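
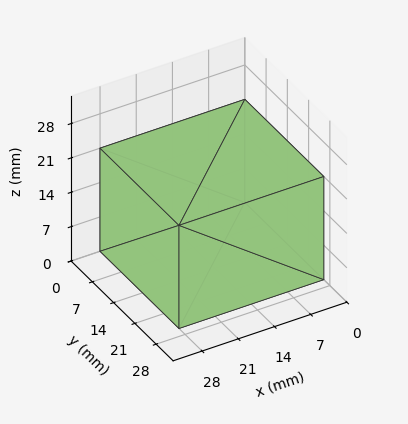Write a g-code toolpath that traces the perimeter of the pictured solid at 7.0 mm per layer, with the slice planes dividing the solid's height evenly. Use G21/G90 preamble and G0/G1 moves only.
Reading the render: the shape is a rectangular box, roughly 28 × 26 mm footprint and 21 mm tall (dimensions read to the nearest mm from the axis ticks). For the g-code, the solid's height is divided into equal slices at the stated Δz and each level perimeter traced with G1 moves after a G0 lift.

; perimeter-only toolpath
G21 ; units = mm
G90 ; absolute positioning
G28 ; home
; layer 1
G0 Z7.0
G0 X0.0 Y0.0
G1 X28.0 Y0.0
G1 X28.0 Y26.0
G1 X0.0 Y26.0
G1 X0.0 Y0.0
; layer 2
G0 Z14.0
G0 X0.0 Y0.0
G1 X28.0 Y0.0
G1 X28.0 Y26.0
G1 X0.0 Y26.0
G1 X0.0 Y0.0
; layer 3
G0 Z21.0
G0 X0.0 Y0.0
G1 X28.0 Y0.0
G1 X28.0 Y26.0
G1 X0.0 Y26.0
G1 X0.0 Y0.0
M2 ; end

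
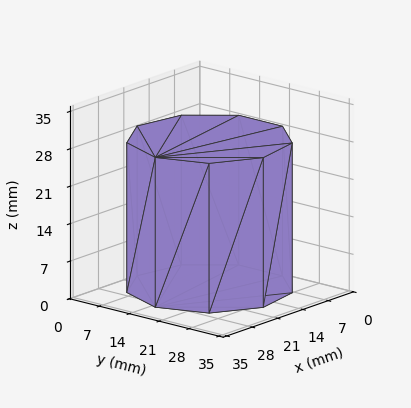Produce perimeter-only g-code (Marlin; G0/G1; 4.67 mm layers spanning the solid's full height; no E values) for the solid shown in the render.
Reading the render: the shape is a regular 9-sided prism (a cylinder approximated with 9 flat sides), circumscribed radius ≈ 15 mm, height ≈ 28 mm (dimensions read to the nearest mm from the axis ticks). For the g-code, the solid's height is divided into equal slices at the stated Δz and each level perimeter traced with G1 moves after a G0 lift.

; perimeter-only toolpath
G21 ; units = mm
G90 ; absolute positioning
G28 ; home
; layer 1
G0 Z4.67
G0 X30.00 Y15.00
G1 X26.49 Y24.64
G1 X17.60 Y29.77
G1 X7.50 Y27.99
G1 X0.90 Y20.13
G1 X0.90 Y9.87
G1 X7.50 Y2.01
G1 X17.60 Y0.23
G1 X26.49 Y5.36
G1 X30.00 Y15.00
; layer 2
G0 Z9.33
G0 X30.00 Y15.00
G1 X26.49 Y24.64
G1 X17.60 Y29.77
G1 X7.50 Y27.99
G1 X0.90 Y20.13
G1 X0.90 Y9.87
G1 X7.50 Y2.01
G1 X17.60 Y0.23
G1 X26.49 Y5.36
G1 X30.00 Y15.00
; layer 3
G0 Z14.00
G0 X30.00 Y15.00
G1 X26.49 Y24.64
G1 X17.60 Y29.77
G1 X7.50 Y27.99
G1 X0.90 Y20.13
G1 X0.90 Y9.87
G1 X7.50 Y2.01
G1 X17.60 Y0.23
G1 X26.49 Y5.36
G1 X30.00 Y15.00
; layer 4
G0 Z18.67
G0 X30.00 Y15.00
G1 X26.49 Y24.64
G1 X17.60 Y29.77
G1 X7.50 Y27.99
G1 X0.90 Y20.13
G1 X0.90 Y9.87
G1 X7.50 Y2.01
G1 X17.60 Y0.23
G1 X26.49 Y5.36
G1 X30.00 Y15.00
; layer 5
G0 Z23.33
G0 X30.00 Y15.00
G1 X26.49 Y24.64
G1 X17.60 Y29.77
G1 X7.50 Y27.99
G1 X0.90 Y20.13
G1 X0.90 Y9.87
G1 X7.50 Y2.01
G1 X17.60 Y0.23
G1 X26.49 Y5.36
G1 X30.00 Y15.00
; layer 6
G0 Z28.00
G0 X30.00 Y15.00
G1 X26.49 Y24.64
G1 X17.60 Y29.77
G1 X7.50 Y27.99
G1 X0.90 Y20.13
G1 X0.90 Y9.87
G1 X7.50 Y2.01
G1 X17.60 Y0.23
G1 X26.49 Y5.36
G1 X30.00 Y15.00
M2 ; end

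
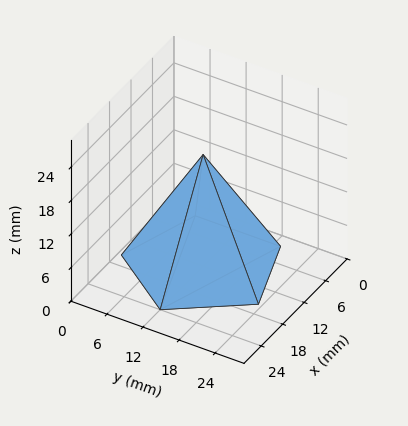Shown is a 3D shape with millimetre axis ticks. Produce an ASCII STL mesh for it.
Reading the render: the shape is a regular 5-sided pyramid, base circumscribed radius ≈ 12 mm, apex at z ≈ 20 mm (dimensions read to the nearest mm from the axis ticks). For the STL, each face is triangulated and given an outward normal.

solid part
  facet normal 0.0000 0.0000 -1.0000
    outer loop
      vertex 2.3 19.1 0.0
      vertex 15.7 23.4 0.0
      vertex 24.0 12.0 0.0
    endloop
  endfacet
  facet normal 0.0000 0.0000 -1.0000
    outer loop
      vertex 2.3 4.9 0.0
      vertex 2.3 19.1 0.0
      vertex 24.0 12.0 0.0
    endloop
  endfacet
  facet normal 0.0000 0.0000 -1.0000
    outer loop
      vertex 15.7 0.6 0.0
      vertex 2.3 4.9 0.0
      vertex 24.0 12.0 0.0
    endloop
  endfacet
  facet normal 0.7274 0.5296 0.4364
    outer loop
      vertex 24.0 12.0 0.0
      vertex 15.7 23.4 0.0
      vertex 12.0 12.0 20.0
    endloop
  endfacet
  facet normal -0.2748 0.8563 0.4373
    outer loop
      vertex 15.7 23.4 0.0
      vertex 2.3 19.1 0.0
      vertex 12.0 12.0 20.0
    endloop
  endfacet
  facet normal -0.8998 0.0000 0.4364
    outer loop
      vertex 2.3 19.1 0.0
      vertex 2.3 4.9 0.0
      vertex 12.0 12.0 20.0
    endloop
  endfacet
  facet normal -0.2748 -0.8563 0.4373
    outer loop
      vertex 2.3 4.9 0.0
      vertex 15.7 0.6 0.0
      vertex 12.0 12.0 20.0
    endloop
  endfacet
  facet normal 0.7274 -0.5296 0.4364
    outer loop
      vertex 15.7 0.6 0.0
      vertex 24.0 12.0 0.0
      vertex 12.0 12.0 20.0
    endloop
  endfacet
endsolid part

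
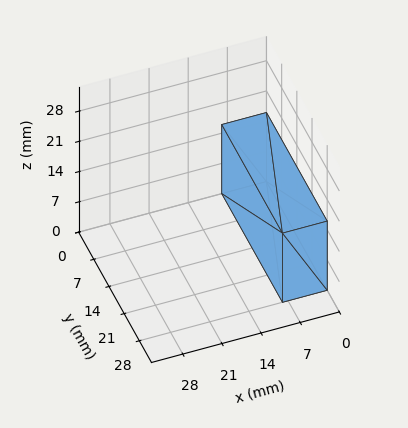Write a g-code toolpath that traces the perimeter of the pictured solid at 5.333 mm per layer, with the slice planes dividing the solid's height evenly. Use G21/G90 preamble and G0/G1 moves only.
Reading the render: the shape is a rectangular box, roughly 8 × 28 mm footprint and 16 mm tall (dimensions read to the nearest mm from the axis ticks). For the g-code, the solid's height is divided into equal slices at the stated Δz and each level perimeter traced with G1 moves after a G0 lift.

; perimeter-only toolpath
G21 ; units = mm
G90 ; absolute positioning
G28 ; home
; layer 1
G0 Z5.333
G0 X0.000 Y0.000
G1 X8.000 Y0.000
G1 X8.000 Y28.000
G1 X0.000 Y28.000
G1 X0.000 Y0.000
; layer 2
G0 Z10.667
G0 X0.000 Y0.000
G1 X8.000 Y0.000
G1 X8.000 Y28.000
G1 X0.000 Y28.000
G1 X0.000 Y0.000
; layer 3
G0 Z16.000
G0 X0.000 Y0.000
G1 X8.000 Y0.000
G1 X8.000 Y28.000
G1 X0.000 Y28.000
G1 X0.000 Y0.000
M2 ; end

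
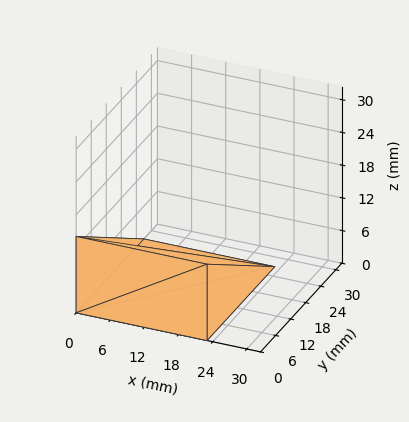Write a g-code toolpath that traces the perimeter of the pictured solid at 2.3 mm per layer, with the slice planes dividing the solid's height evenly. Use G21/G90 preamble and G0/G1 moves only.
Reading the render: the shape is a wedge (ramp): 23 × 27 mm base, rising to 14 mm along the y=0 edge and sloping linearly to z=0 at y=27 (dimensions read to the nearest mm from the axis ticks). For the g-code, the solid's height is divided into equal slices at the stated Δz and each level perimeter traced with G1 moves after a G0 lift.

; perimeter-only toolpath
G21 ; units = mm
G90 ; absolute positioning
G28 ; home
; layer 1
G0 Z2.3
G0 X0.0 Y0.0
G1 X23.0 Y0.0
G1 X23.0 Y22.5
G1 X0.0 Y22.5
G1 X0.0 Y0.0
; layer 2
G0 Z4.7
G0 X0.0 Y0.0
G1 X23.0 Y0.0
G1 X23.0 Y18.0
G1 X0.0 Y18.0
G1 X0.0 Y0.0
; layer 3
G0 Z7.0
G0 X0.0 Y0.0
G1 X23.0 Y0.0
G1 X23.0 Y13.5
G1 X0.0 Y13.5
G1 X0.0 Y0.0
; layer 4
G0 Z9.3
G0 X0.0 Y0.0
G1 X23.0 Y0.0
G1 X23.0 Y9.0
G1 X0.0 Y9.0
G1 X0.0 Y0.0
; layer 5
G0 Z11.7
G0 X0.0 Y0.0
G1 X23.0 Y0.0
G1 X23.0 Y4.5
G1 X0.0 Y4.5
G1 X0.0 Y0.0
M2 ; end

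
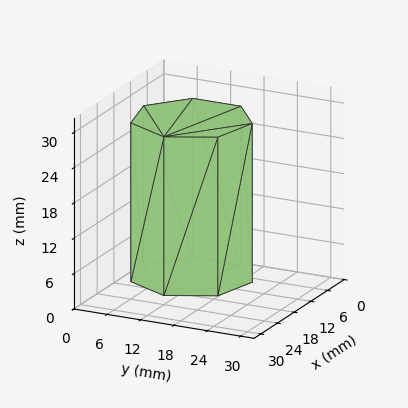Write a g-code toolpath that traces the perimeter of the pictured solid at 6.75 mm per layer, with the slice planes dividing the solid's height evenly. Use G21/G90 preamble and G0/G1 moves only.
Reading the render: the shape is a regular 7-sided prism (a cylinder approximated with 7 flat sides), circumscribed radius ≈ 10 mm, height ≈ 27 mm (dimensions read to the nearest mm from the axis ticks). For the g-code, the solid's height is divided into equal slices at the stated Δz and each level perimeter traced with G1 moves after a G0 lift.

; perimeter-only toolpath
G21 ; units = mm
G90 ; absolute positioning
G28 ; home
; layer 1
G0 Z6.75
G0 X20.00 Y10.00
G1 X16.23 Y17.82
G1 X7.77 Y19.75
G1 X0.99 Y14.34
G1 X0.99 Y5.66
G1 X7.77 Y0.25
G1 X16.23 Y2.18
G1 X20.00 Y10.00
; layer 2
G0 Z13.50
G0 X20.00 Y10.00
G1 X16.23 Y17.82
G1 X7.77 Y19.75
G1 X0.99 Y14.34
G1 X0.99 Y5.66
G1 X7.77 Y0.25
G1 X16.23 Y2.18
G1 X20.00 Y10.00
; layer 3
G0 Z20.25
G0 X20.00 Y10.00
G1 X16.23 Y17.82
G1 X7.77 Y19.75
G1 X0.99 Y14.34
G1 X0.99 Y5.66
G1 X7.77 Y0.25
G1 X16.23 Y2.18
G1 X20.00 Y10.00
; layer 4
G0 Z27.00
G0 X20.00 Y10.00
G1 X16.23 Y17.82
G1 X7.77 Y19.75
G1 X0.99 Y14.34
G1 X0.99 Y5.66
G1 X7.77 Y0.25
G1 X16.23 Y2.18
G1 X20.00 Y10.00
M2 ; end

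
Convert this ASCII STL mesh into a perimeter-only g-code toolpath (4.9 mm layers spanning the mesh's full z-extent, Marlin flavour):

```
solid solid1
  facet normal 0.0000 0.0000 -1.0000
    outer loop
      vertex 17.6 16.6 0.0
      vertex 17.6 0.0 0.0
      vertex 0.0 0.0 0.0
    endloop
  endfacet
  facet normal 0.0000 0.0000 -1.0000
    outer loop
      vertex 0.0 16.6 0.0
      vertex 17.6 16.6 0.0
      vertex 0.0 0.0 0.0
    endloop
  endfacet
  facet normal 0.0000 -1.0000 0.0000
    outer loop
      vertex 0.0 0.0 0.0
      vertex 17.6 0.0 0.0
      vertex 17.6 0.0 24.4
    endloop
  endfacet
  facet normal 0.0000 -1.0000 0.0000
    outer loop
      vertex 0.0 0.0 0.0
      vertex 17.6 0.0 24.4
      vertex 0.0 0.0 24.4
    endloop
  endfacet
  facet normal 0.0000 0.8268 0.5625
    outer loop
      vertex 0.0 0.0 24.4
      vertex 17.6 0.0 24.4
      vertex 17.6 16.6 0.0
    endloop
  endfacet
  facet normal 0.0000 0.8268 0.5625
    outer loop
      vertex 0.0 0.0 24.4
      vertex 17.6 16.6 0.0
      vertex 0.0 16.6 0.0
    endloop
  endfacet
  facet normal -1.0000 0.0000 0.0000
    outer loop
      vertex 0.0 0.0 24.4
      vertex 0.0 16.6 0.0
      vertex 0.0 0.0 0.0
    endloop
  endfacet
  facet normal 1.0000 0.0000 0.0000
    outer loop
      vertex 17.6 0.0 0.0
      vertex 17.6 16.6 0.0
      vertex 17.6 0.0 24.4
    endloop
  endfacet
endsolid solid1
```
; perimeter-only toolpath
G21 ; units = mm
G90 ; absolute positioning
G28 ; home
; layer 1
G0 Z4.9
G0 X0.0 Y0.0
G1 X17.6 Y0.0
G1 X17.6 Y13.3
G1 X0.0 Y13.3
G1 X0.0 Y0.0
; layer 2
G0 Z9.8
G0 X0.0 Y0.0
G1 X17.6 Y0.0
G1 X17.6 Y10.0
G1 X0.0 Y10.0
G1 X0.0 Y0.0
; layer 3
G0 Z14.6
G0 X0.0 Y0.0
G1 X17.6 Y0.0
G1 X17.6 Y6.6
G1 X0.0 Y6.6
G1 X0.0 Y0.0
; layer 4
G0 Z19.5
G0 X0.0 Y0.0
G1 X17.6 Y0.0
G1 X17.6 Y3.3
G1 X0.0 Y3.3
G1 X0.0 Y0.0
M2 ; end

The solid is a wedge (ramp): 17.6 × 16.6 mm base, rising to 24.4 mm along the y=0 edge and sloping linearly to z=0 at y=16.6. Slicing at Δz = 4.9 mm — 5 equal slices spanning the solid's height, so layer i sits at z = i·h/5 — gives 4 non-empty perimeters. Each is a 4-segment closed polygon; G0 lifts to the layer z and rapids to the start vertex, then G1 traces the edges. The cross-section shrinks linearly with z (the slice at the apex is degenerate and omitted).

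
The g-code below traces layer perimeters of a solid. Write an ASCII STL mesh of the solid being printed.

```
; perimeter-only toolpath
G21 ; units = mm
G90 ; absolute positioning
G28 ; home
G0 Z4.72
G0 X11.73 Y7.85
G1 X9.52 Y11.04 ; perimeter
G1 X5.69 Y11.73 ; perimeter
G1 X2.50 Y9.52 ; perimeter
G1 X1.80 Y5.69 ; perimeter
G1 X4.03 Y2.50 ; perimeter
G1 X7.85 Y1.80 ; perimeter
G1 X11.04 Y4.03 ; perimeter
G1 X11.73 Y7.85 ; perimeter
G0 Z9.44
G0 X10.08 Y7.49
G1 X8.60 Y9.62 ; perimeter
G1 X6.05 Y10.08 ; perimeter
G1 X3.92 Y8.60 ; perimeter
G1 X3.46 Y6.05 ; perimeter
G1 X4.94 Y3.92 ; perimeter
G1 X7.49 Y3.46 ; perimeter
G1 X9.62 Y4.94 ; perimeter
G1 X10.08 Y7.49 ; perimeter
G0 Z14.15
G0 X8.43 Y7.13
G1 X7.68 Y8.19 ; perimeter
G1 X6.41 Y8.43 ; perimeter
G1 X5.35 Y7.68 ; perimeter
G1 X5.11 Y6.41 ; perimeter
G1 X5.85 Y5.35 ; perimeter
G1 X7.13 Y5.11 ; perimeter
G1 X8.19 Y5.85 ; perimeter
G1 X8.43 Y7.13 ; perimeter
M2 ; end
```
solid part
  facet normal 0.0000 0.0000 -1.0000
    outer loop
      vertex 5.33 13.39 0.00
      vertex 10.43 12.46 0.00
      vertex 13.39 8.21 0.00
    endloop
  endfacet
  facet normal 0.0000 0.0000 -1.0000
    outer loop
      vertex 1.08 10.43 0.00
      vertex 5.33 13.39 0.00
      vertex 13.39 8.21 0.00
    endloop
  endfacet
  facet normal 0.0000 0.0000 -1.0000
    outer loop
      vertex 0.15 5.33 0.00
      vertex 1.08 10.43 0.00
      vertex 13.39 8.21 0.00
    endloop
  endfacet
  facet normal 0.0000 0.0000 -1.0000
    outer loop
      vertex 3.11 1.08 0.00
      vertex 0.15 5.33 0.00
      vertex 13.39 8.21 0.00
    endloop
  endfacet
  facet normal 0.0000 0.0000 -1.0000
    outer loop
      vertex 8.21 0.15 0.00
      vertex 3.11 1.08 0.00
      vertex 13.39 8.21 0.00
    endloop
  endfacet
  facet normal 0.0000 0.0000 -1.0000
    outer loop
      vertex 12.46 3.11 0.00
      vertex 8.21 0.15 0.00
      vertex 13.39 8.21 0.00
    endloop
  endfacet
  facet normal 0.7789 0.5425 0.3147
    outer loop
      vertex 13.39 8.21 0.00
      vertex 10.43 12.46 0.00
      vertex 6.77 6.77 18.87
    endloop
  endfacet
  facet normal 0.1703 0.9338 0.3146
    outer loop
      vertex 10.43 12.46 0.00
      vertex 5.33 13.39 0.00
      vertex 6.77 6.77 18.87
    endloop
  endfacet
  facet normal -0.5425 0.7789 0.3147
    outer loop
      vertex 5.33 13.39 0.00
      vertex 1.08 10.43 0.00
      vertex 6.77 6.77 18.87
    endloop
  endfacet
  facet normal -0.9338 0.1703 0.3146
    outer loop
      vertex 1.08 10.43 0.00
      vertex 0.15 5.33 0.00
      vertex 6.77 6.77 18.87
    endloop
  endfacet
  facet normal -0.7789 -0.5425 0.3147
    outer loop
      vertex 0.15 5.33 0.00
      vertex 3.11 1.08 0.00
      vertex 6.77 6.77 18.87
    endloop
  endfacet
  facet normal -0.1703 -0.9338 0.3146
    outer loop
      vertex 3.11 1.08 0.00
      vertex 8.21 0.15 0.00
      vertex 6.77 6.77 18.87
    endloop
  endfacet
  facet normal 0.5425 -0.7789 0.3147
    outer loop
      vertex 8.21 0.15 0.00
      vertex 12.46 3.11 0.00
      vertex 6.77 6.77 18.87
    endloop
  endfacet
  facet normal 0.9338 -0.1703 0.3146
    outer loop
      vertex 12.46 3.11 0.00
      vertex 13.39 8.21 0.00
      vertex 6.77 6.77 18.87
    endloop
  endfacet
endsolid part

The G0 Z moves step by Δz≈4.72 mm. The G1 loops shrink linearly with z, so the solid tapers from its base footprint up to z≈18.9. Closing with a flat bottom cap and the tapered top and triangulating gives 14 facets — a regular 8-sided pyramid, base circumscribed radius ≈ 6.77 mm, apex at z ≈ 18.9 mm.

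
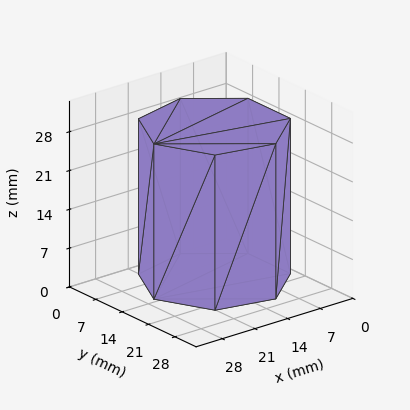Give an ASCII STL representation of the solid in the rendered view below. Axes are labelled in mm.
Reading the render: the shape is a regular 7-sided prism (a cylinder approximated with 7 flat sides), circumscribed radius ≈ 13 mm, height ≈ 28 mm (dimensions read to the nearest mm from the axis ticks). For the STL, each face is triangulated and given an outward normal.

solid part
  facet normal 0.0000 0.0000 -1.0000
    outer loop
      vertex 10.11 25.67 0.00
      vertex 21.11 23.16 0.00
      vertex 26.00 13.00 0.00
    endloop
  endfacet
  facet normal 0.0000 0.0000 -1.0000
    outer loop
      vertex 1.29 18.64 0.00
      vertex 10.11 25.67 0.00
      vertex 26.00 13.00 0.00
    endloop
  endfacet
  facet normal 0.0000 0.0000 -1.0000
    outer loop
      vertex 1.29 7.36 0.00
      vertex 1.29 18.64 0.00
      vertex 26.00 13.00 0.00
    endloop
  endfacet
  facet normal 0.0000 0.0000 -1.0000
    outer loop
      vertex 10.11 0.33 0.00
      vertex 1.29 7.36 0.00
      vertex 26.00 13.00 0.00
    endloop
  endfacet
  facet normal 0.0000 0.0000 -1.0000
    outer loop
      vertex 21.11 2.84 0.00
      vertex 10.11 0.33 0.00
      vertex 26.00 13.00 0.00
    endloop
  endfacet
  facet normal 0.0000 0.0000 1.0000
    outer loop
      vertex 26.00 13.00 28.00
      vertex 21.11 23.16 28.00
      vertex 10.11 25.67 28.00
    endloop
  endfacet
  facet normal 0.0000 0.0000 1.0000
    outer loop
      vertex 26.00 13.00 28.00
      vertex 10.11 25.67 28.00
      vertex 1.29 18.64 28.00
    endloop
  endfacet
  facet normal 0.0000 0.0000 1.0000
    outer loop
      vertex 26.00 13.00 28.00
      vertex 1.29 18.64 28.00
      vertex 1.29 7.36 28.00
    endloop
  endfacet
  facet normal 0.0000 0.0000 1.0000
    outer loop
      vertex 26.00 13.00 28.00
      vertex 1.29 7.36 28.00
      vertex 10.11 0.33 28.00
    endloop
  endfacet
  facet normal 0.0000 0.0000 1.0000
    outer loop
      vertex 26.00 13.00 28.00
      vertex 10.11 0.33 28.00
      vertex 21.11 2.84 28.00
    endloop
  endfacet
  facet normal 0.9011 0.4337 0.0000
    outer loop
      vertex 26.00 13.00 0.00
      vertex 21.11 23.16 0.00
      vertex 21.11 23.16 28.00
    endloop
  endfacet
  facet normal 0.9011 0.4337 0.0000
    outer loop
      vertex 26.00 13.00 0.00
      vertex 21.11 23.16 28.00
      vertex 26.00 13.00 28.00
    endloop
  endfacet
  facet normal 0.2225 0.9749 0.0000
    outer loop
      vertex 21.11 23.16 0.00
      vertex 10.11 25.67 0.00
      vertex 10.11 25.67 28.00
    endloop
  endfacet
  facet normal 0.2225 0.9749 0.0000
    outer loop
      vertex 21.11 23.16 0.00
      vertex 10.11 25.67 28.00
      vertex 21.11 23.16 28.00
    endloop
  endfacet
  facet normal -0.6233 0.7820 0.0000
    outer loop
      vertex 10.11 25.67 0.00
      vertex 1.29 18.64 0.00
      vertex 1.29 18.64 28.00
    endloop
  endfacet
  facet normal -0.6233 0.7820 0.0000
    outer loop
      vertex 10.11 25.67 0.00
      vertex 1.29 18.64 28.00
      vertex 10.11 25.67 28.00
    endloop
  endfacet
  facet normal -1.0000 0.0000 0.0000
    outer loop
      vertex 1.29 18.64 0.00
      vertex 1.29 7.36 0.00
      vertex 1.29 7.36 28.00
    endloop
  endfacet
  facet normal -1.0000 0.0000 0.0000
    outer loop
      vertex 1.29 18.64 0.00
      vertex 1.29 7.36 28.00
      vertex 1.29 18.64 28.00
    endloop
  endfacet
  facet normal -0.6233 -0.7820 0.0000
    outer loop
      vertex 1.29 7.36 0.00
      vertex 10.11 0.33 0.00
      vertex 10.11 0.33 28.00
    endloop
  endfacet
  facet normal -0.6233 -0.7820 0.0000
    outer loop
      vertex 1.29 7.36 0.00
      vertex 10.11 0.33 28.00
      vertex 1.29 7.36 28.00
    endloop
  endfacet
  facet normal 0.2225 -0.9749 0.0000
    outer loop
      vertex 10.11 0.33 0.00
      vertex 21.11 2.84 0.00
      vertex 21.11 2.84 28.00
    endloop
  endfacet
  facet normal 0.2225 -0.9749 0.0000
    outer loop
      vertex 10.11 0.33 0.00
      vertex 21.11 2.84 28.00
      vertex 10.11 0.33 28.00
    endloop
  endfacet
  facet normal 0.9011 -0.4337 0.0000
    outer loop
      vertex 21.11 2.84 0.00
      vertex 26.00 13.00 0.00
      vertex 26.00 13.00 28.00
    endloop
  endfacet
  facet normal 0.9011 -0.4337 0.0000
    outer loop
      vertex 21.11 2.84 0.00
      vertex 26.00 13.00 28.00
      vertex 21.11 2.84 28.00
    endloop
  endfacet
endsolid part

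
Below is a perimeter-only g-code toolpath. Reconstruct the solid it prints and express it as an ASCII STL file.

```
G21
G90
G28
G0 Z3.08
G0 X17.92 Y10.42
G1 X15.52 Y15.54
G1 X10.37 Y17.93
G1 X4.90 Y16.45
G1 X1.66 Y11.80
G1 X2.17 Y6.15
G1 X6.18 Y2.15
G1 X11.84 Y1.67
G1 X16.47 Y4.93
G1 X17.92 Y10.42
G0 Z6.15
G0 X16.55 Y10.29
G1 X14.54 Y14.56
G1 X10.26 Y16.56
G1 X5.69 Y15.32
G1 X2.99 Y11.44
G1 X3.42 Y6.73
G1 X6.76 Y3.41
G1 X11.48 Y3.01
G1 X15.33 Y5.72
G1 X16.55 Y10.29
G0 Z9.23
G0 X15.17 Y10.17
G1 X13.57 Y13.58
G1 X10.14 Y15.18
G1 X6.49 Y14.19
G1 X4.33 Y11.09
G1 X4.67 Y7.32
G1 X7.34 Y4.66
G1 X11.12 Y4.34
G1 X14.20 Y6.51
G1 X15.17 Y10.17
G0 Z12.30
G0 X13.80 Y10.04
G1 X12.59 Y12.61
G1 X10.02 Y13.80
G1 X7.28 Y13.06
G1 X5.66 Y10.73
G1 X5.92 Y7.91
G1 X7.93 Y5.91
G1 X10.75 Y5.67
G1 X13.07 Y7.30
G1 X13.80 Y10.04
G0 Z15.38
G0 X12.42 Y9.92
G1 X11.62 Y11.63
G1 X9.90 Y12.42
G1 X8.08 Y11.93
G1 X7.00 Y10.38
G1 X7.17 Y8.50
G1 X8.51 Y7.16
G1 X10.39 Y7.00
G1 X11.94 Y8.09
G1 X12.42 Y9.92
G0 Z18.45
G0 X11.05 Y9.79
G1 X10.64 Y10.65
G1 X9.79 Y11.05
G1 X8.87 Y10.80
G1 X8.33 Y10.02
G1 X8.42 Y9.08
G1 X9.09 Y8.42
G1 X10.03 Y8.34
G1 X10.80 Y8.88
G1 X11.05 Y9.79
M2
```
solid part
  facet normal 0.0000 0.0000 -1.0000
    outer loop
      vertex 10.49 19.31 0.00
      vertex 16.49 16.52 0.00
      vertex 19.30 10.54 0.00
    endloop
  endfacet
  facet normal 0.0000 0.0000 -1.0000
    outer loop
      vertex 4.10 17.58 0.00
      vertex 10.49 19.31 0.00
      vertex 19.30 10.54 0.00
    endloop
  endfacet
  facet normal 0.0000 0.0000 -1.0000
    outer loop
      vertex 0.32 12.15 0.00
      vertex 4.10 17.58 0.00
      vertex 19.30 10.54 0.00
    endloop
  endfacet
  facet normal 0.0000 0.0000 -1.0000
    outer loop
      vertex 0.92 5.56 0.00
      vertex 0.32 12.15 0.00
      vertex 19.30 10.54 0.00
    endloop
  endfacet
  facet normal 0.0000 0.0000 -1.0000
    outer loop
      vertex 5.60 0.90 0.00
      vertex 0.92 5.56 0.00
      vertex 19.30 10.54 0.00
    endloop
  endfacet
  facet normal 0.0000 0.0000 -1.0000
    outer loop
      vertex 12.20 0.34 0.00
      vertex 5.60 0.90 0.00
      vertex 19.30 10.54 0.00
    endloop
  endfacet
  facet normal 0.0000 0.0000 -1.0000
    outer loop
      vertex 17.60 4.14 0.00
      vertex 12.20 0.34 0.00
      vertex 19.30 10.54 0.00
    endloop
  endfacet
  facet normal 0.8339 0.3918 0.3888
    outer loop
      vertex 19.30 10.54 0.00
      vertex 16.49 16.52 0.00
      vertex 9.67 9.67 21.53
    endloop
  endfacet
  facet normal 0.3885 0.8354 0.3888
    outer loop
      vertex 16.49 16.52 0.00
      vertex 10.49 19.31 0.00
      vertex 9.67 9.67 21.53
    endloop
  endfacet
  facet normal -0.2407 0.8892 0.3890
    outer loop
      vertex 10.49 19.31 0.00
      vertex 4.10 17.58 0.00
      vertex 9.67 9.67 21.53
    endloop
  endfacet
  facet normal -0.7561 0.5263 0.3890
    outer loop
      vertex 4.10 17.58 0.00
      vertex 0.32 12.15 0.00
      vertex 9.67 9.67 21.53
    endloop
  endfacet
  facet normal -0.9175 -0.0835 0.3888
    outer loop
      vertex 0.32 12.15 0.00
      vertex 0.92 5.56 0.00
      vertex 9.67 9.67 21.53
    endloop
  endfacet
  facet normal -0.6501 -0.6529 0.3888
    outer loop
      vertex 0.92 5.56 0.00
      vertex 5.60 0.90 0.00
      vertex 9.67 9.67 21.53
    endloop
  endfacet
  facet normal -0.0779 -0.9181 0.3887
    outer loop
      vertex 5.60 0.90 0.00
      vertex 12.20 0.34 0.00
      vertex 9.67 9.67 21.53
    endloop
  endfacet
  facet normal 0.5302 -0.7535 0.3888
    outer loop
      vertex 12.20 0.34 0.00
      vertex 17.60 4.14 0.00
      vertex 9.67 9.67 21.53
    endloop
  endfacet
  facet normal 0.8905 -0.2365 0.3887
    outer loop
      vertex 17.60 4.14 0.00
      vertex 19.30 10.54 0.00
      vertex 9.67 9.67 21.53
    endloop
  endfacet
endsolid part

The G0 Z moves step by Δz≈3.08 mm. The G1 loops shrink linearly with z, so the solid tapers from its base footprint up to z≈21.5. Closing with a flat bottom cap and the tapered top and triangulating gives 16 facets — a regular 9-sided pyramid, base circumscribed radius ≈ 9.67 mm, apex at z ≈ 21.5 mm.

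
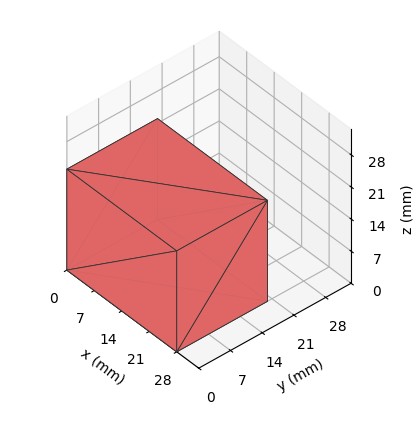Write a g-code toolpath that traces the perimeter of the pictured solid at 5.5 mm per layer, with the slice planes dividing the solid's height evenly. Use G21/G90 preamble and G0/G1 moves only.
Reading the render: the shape is a rectangular box, roughly 28 × 20 mm footprint and 22 mm tall (dimensions read to the nearest mm from the axis ticks). For the g-code, the solid's height is divided into equal slices at the stated Δz and each level perimeter traced with G1 moves after a G0 lift.

; perimeter-only toolpath
G21 ; units = mm
G90 ; absolute positioning
G28 ; home
; layer 1
G0 Z5.5
G0 X0.0 Y0.0
G1 X28.0 Y0.0
G1 X28.0 Y20.0
G1 X0.0 Y20.0
G1 X0.0 Y0.0
; layer 2
G0 Z11.0
G0 X0.0 Y0.0
G1 X28.0 Y0.0
G1 X28.0 Y20.0
G1 X0.0 Y20.0
G1 X0.0 Y0.0
; layer 3
G0 Z16.5
G0 X0.0 Y0.0
G1 X28.0 Y0.0
G1 X28.0 Y20.0
G1 X0.0 Y20.0
G1 X0.0 Y0.0
; layer 4
G0 Z22.0
G0 X0.0 Y0.0
G1 X28.0 Y0.0
G1 X28.0 Y20.0
G1 X0.0 Y20.0
G1 X0.0 Y0.0
M2 ; end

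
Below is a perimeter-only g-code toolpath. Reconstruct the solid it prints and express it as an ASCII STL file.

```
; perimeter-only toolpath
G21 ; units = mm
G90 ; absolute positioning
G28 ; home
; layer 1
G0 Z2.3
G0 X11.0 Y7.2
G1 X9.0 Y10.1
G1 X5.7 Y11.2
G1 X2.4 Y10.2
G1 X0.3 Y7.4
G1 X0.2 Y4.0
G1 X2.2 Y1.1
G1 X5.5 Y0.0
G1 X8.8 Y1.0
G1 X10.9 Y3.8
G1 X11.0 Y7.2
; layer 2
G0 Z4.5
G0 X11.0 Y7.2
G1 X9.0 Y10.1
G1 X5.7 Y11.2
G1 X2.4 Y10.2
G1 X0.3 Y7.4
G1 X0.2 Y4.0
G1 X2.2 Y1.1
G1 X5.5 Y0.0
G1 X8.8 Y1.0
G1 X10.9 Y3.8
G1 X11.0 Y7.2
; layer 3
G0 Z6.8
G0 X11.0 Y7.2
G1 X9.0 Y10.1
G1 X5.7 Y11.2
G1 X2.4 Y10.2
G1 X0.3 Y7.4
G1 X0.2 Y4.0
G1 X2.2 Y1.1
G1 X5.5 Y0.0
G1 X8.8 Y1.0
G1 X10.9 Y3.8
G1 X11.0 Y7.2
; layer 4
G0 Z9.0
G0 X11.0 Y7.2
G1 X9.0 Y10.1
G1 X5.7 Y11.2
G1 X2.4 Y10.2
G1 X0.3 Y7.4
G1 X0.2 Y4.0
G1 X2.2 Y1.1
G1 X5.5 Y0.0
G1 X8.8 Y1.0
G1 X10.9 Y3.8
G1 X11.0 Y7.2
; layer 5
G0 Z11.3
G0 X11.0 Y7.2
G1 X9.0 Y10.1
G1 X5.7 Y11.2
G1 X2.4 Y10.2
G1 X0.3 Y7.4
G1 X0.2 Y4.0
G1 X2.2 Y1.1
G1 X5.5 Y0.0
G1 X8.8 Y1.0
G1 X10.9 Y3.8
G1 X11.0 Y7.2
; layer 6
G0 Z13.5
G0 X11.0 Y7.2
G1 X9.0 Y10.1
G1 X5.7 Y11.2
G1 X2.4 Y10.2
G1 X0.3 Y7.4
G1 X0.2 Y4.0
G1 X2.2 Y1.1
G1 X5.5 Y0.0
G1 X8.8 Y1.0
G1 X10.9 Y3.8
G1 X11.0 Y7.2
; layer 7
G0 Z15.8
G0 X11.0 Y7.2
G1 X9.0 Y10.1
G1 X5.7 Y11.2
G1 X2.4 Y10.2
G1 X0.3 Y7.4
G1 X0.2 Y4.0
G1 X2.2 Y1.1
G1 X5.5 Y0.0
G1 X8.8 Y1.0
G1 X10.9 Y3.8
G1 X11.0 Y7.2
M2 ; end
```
solid part
  facet normal 0.0000 0.0000 -1.0000
    outer loop
      vertex 5.7 11.2 0.0
      vertex 9.0 10.1 0.0
      vertex 11.0 7.2 0.0
    endloop
  endfacet
  facet normal 0.0000 0.0000 -1.0000
    outer loop
      vertex 2.4 10.2 0.0
      vertex 5.7 11.2 0.0
      vertex 11.0 7.2 0.0
    endloop
  endfacet
  facet normal 0.0000 0.0000 -1.0000
    outer loop
      vertex 0.3 7.4 0.0
      vertex 2.4 10.2 0.0
      vertex 11.0 7.2 0.0
    endloop
  endfacet
  facet normal 0.0000 0.0000 -1.0000
    outer loop
      vertex 0.2 4.0 0.0
      vertex 0.3 7.4 0.0
      vertex 11.0 7.2 0.0
    endloop
  endfacet
  facet normal 0.0000 0.0000 -1.0000
    outer loop
      vertex 2.2 1.1 0.0
      vertex 0.2 4.0 0.0
      vertex 11.0 7.2 0.0
    endloop
  endfacet
  facet normal 0.0000 0.0000 -1.0000
    outer loop
      vertex 5.5 0.0 0.0
      vertex 2.2 1.1 0.0
      vertex 11.0 7.2 0.0
    endloop
  endfacet
  facet normal 0.0000 0.0000 -1.0000
    outer loop
      vertex 8.8 1.0 0.0
      vertex 5.5 0.0 0.0
      vertex 11.0 7.2 0.0
    endloop
  endfacet
  facet normal 0.0000 0.0000 -1.0000
    outer loop
      vertex 10.9 3.8 0.0
      vertex 8.8 1.0 0.0
      vertex 11.0 7.2 0.0
    endloop
  endfacet
  facet normal 0.0000 0.0000 1.0000
    outer loop
      vertex 11.0 7.2 15.8
      vertex 9.0 10.1 15.8
      vertex 5.7 11.2 15.8
    endloop
  endfacet
  facet normal 0.0000 0.0000 1.0000
    outer loop
      vertex 11.0 7.2 15.8
      vertex 5.7 11.2 15.8
      vertex 2.4 10.2 15.8
    endloop
  endfacet
  facet normal 0.0000 0.0000 1.0000
    outer loop
      vertex 11.0 7.2 15.8
      vertex 2.4 10.2 15.8
      vertex 0.3 7.4 15.8
    endloop
  endfacet
  facet normal 0.0000 0.0000 1.0000
    outer loop
      vertex 11.0 7.2 15.8
      vertex 0.3 7.4 15.8
      vertex 0.2 4.0 15.8
    endloop
  endfacet
  facet normal 0.0000 0.0000 1.0000
    outer loop
      vertex 11.0 7.2 15.8
      vertex 0.2 4.0 15.8
      vertex 2.2 1.1 15.8
    endloop
  endfacet
  facet normal 0.0000 0.0000 1.0000
    outer loop
      vertex 11.0 7.2 15.8
      vertex 2.2 1.1 15.8
      vertex 5.5 0.0 15.8
    endloop
  endfacet
  facet normal 0.0000 0.0000 1.0000
    outer loop
      vertex 11.0 7.2 15.8
      vertex 5.5 0.0 15.8
      vertex 8.8 1.0 15.8
    endloop
  endfacet
  facet normal 0.0000 0.0000 1.0000
    outer loop
      vertex 11.0 7.2 15.8
      vertex 8.8 1.0 15.8
      vertex 10.9 3.8 15.8
    endloop
  endfacet
  facet normal 0.8232 0.5677 0.0000
    outer loop
      vertex 11.0 7.2 0.0
      vertex 9.0 10.1 0.0
      vertex 9.0 10.1 15.8
    endloop
  endfacet
  facet normal 0.8232 0.5677 0.0000
    outer loop
      vertex 11.0 7.2 0.0
      vertex 9.0 10.1 15.8
      vertex 11.0 7.2 15.8
    endloop
  endfacet
  facet normal 0.3162 0.9487 0.0000
    outer loop
      vertex 9.0 10.1 0.0
      vertex 5.7 11.2 0.0
      vertex 5.7 11.2 15.8
    endloop
  endfacet
  facet normal 0.3162 0.9487 0.0000
    outer loop
      vertex 9.0 10.1 0.0
      vertex 5.7 11.2 15.8
      vertex 9.0 10.1 15.8
    endloop
  endfacet
  facet normal -0.2900 0.9570 0.0000
    outer loop
      vertex 5.7 11.2 0.0
      vertex 2.4 10.2 0.0
      vertex 2.4 10.2 15.8
    endloop
  endfacet
  facet normal -0.2900 0.9570 0.0000
    outer loop
      vertex 5.7 11.2 0.0
      vertex 2.4 10.2 15.8
      vertex 5.7 11.2 15.8
    endloop
  endfacet
  facet normal -0.8000 0.6000 0.0000
    outer loop
      vertex 2.4 10.2 0.0
      vertex 0.3 7.4 0.0
      vertex 0.3 7.4 15.8
    endloop
  endfacet
  facet normal -0.8000 0.6000 0.0000
    outer loop
      vertex 2.4 10.2 0.0
      vertex 0.3 7.4 15.8
      vertex 2.4 10.2 15.8
    endloop
  endfacet
  facet normal -0.9996 0.0294 0.0000
    outer loop
      vertex 0.3 7.4 0.0
      vertex 0.2 4.0 0.0
      vertex 0.2 4.0 15.8
    endloop
  endfacet
  facet normal -0.9996 0.0294 0.0000
    outer loop
      vertex 0.3 7.4 0.0
      vertex 0.2 4.0 15.8
      vertex 0.3 7.4 15.8
    endloop
  endfacet
  facet normal -0.8232 -0.5677 0.0000
    outer loop
      vertex 0.2 4.0 0.0
      vertex 2.2 1.1 0.0
      vertex 2.2 1.1 15.8
    endloop
  endfacet
  facet normal -0.8232 -0.5677 0.0000
    outer loop
      vertex 0.2 4.0 0.0
      vertex 2.2 1.1 15.8
      vertex 0.2 4.0 15.8
    endloop
  endfacet
  facet normal -0.3162 -0.9487 0.0000
    outer loop
      vertex 2.2 1.1 0.0
      vertex 5.5 0.0 0.0
      vertex 5.5 0.0 15.8
    endloop
  endfacet
  facet normal -0.3162 -0.9487 0.0000
    outer loop
      vertex 2.2 1.1 0.0
      vertex 5.5 0.0 15.8
      vertex 2.2 1.1 15.8
    endloop
  endfacet
  facet normal 0.2900 -0.9570 0.0000
    outer loop
      vertex 5.5 0.0 0.0
      vertex 8.8 1.0 0.0
      vertex 8.8 1.0 15.8
    endloop
  endfacet
  facet normal 0.2900 -0.9570 0.0000
    outer loop
      vertex 5.5 0.0 0.0
      vertex 8.8 1.0 15.8
      vertex 5.5 0.0 15.8
    endloop
  endfacet
  facet normal 0.8000 -0.6000 0.0000
    outer loop
      vertex 8.8 1.0 0.0
      vertex 10.9 3.8 0.0
      vertex 10.9 3.8 15.8
    endloop
  endfacet
  facet normal 0.8000 -0.6000 0.0000
    outer loop
      vertex 8.8 1.0 0.0
      vertex 10.9 3.8 15.8
      vertex 8.8 1.0 15.8
    endloop
  endfacet
  facet normal 0.9996 -0.0294 0.0000
    outer loop
      vertex 10.9 3.8 0.0
      vertex 11.0 7.2 0.0
      vertex 11.0 7.2 15.8
    endloop
  endfacet
  facet normal 0.9996 -0.0294 0.0000
    outer loop
      vertex 10.9 3.8 0.0
      vertex 11.0 7.2 15.8
      vertex 10.9 3.8 15.8
    endloop
  endfacet
endsolid part

The G0 Z moves step by Δz≈2.3 mm. Every layer's G1 loop is the same polygon, so the solid is a straight extrusion of it from z=0 to z≈15.8. Closing with flat bottom and top caps and triangulating gives 36 facets — a regular 10-sided prism (a cylinder approximated with 10 flat sides), circumscribed radius ≈ 5.6 mm, height ≈ 15.8 mm.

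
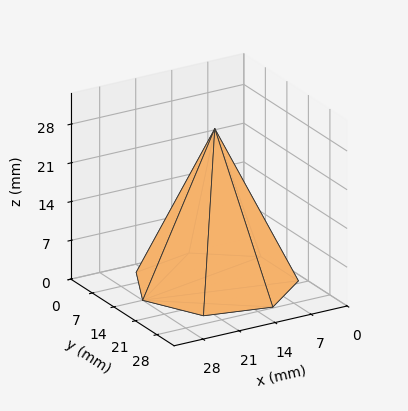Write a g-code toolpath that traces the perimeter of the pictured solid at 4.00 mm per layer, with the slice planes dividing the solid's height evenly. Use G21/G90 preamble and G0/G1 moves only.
Reading the render: the shape is a regular 7-sided pyramid, base circumscribed radius ≈ 14 mm, apex at z ≈ 28 mm (dimensions read to the nearest mm from the axis ticks). For the g-code, the solid's height is divided into equal slices at the stated Δz and each level perimeter traced with G1 moves after a G0 lift.

; perimeter-only toolpath
G21 ; units = mm
G90 ; absolute positioning
G28 ; home
; layer 1
G0 Z4.00
G0 X26.00 Y14.00
G1 X21.48 Y23.39
G1 X11.33 Y25.70
G1 X3.19 Y19.20
G1 X3.19 Y8.80
G1 X11.33 Y2.30
G1 X21.48 Y4.61
G1 X26.00 Y14.00
; layer 2
G0 Z8.00
G0 X24.00 Y14.00
G1 X20.24 Y21.82
G1 X11.77 Y23.75
G1 X4.99 Y18.34
G1 X4.99 Y9.66
G1 X11.77 Y4.25
G1 X20.24 Y6.18
G1 X24.00 Y14.00
; layer 3
G0 Z12.00
G0 X22.00 Y14.00
G1 X18.99 Y20.26
G1 X12.22 Y21.80
G1 X6.79 Y17.47
G1 X6.79 Y10.53
G1 X12.22 Y6.20
G1 X18.99 Y7.74
G1 X22.00 Y14.00
; layer 4
G0 Z16.00
G0 X20.00 Y14.00
G1 X17.74 Y18.69
G1 X12.66 Y19.85
G1 X8.60 Y16.60
G1 X8.60 Y11.40
G1 X12.66 Y8.15
G1 X17.74 Y9.31
G1 X20.00 Y14.00
; layer 5
G0 Z20.00
G0 X18.00 Y14.00
G1 X16.49 Y17.13
G1 X13.11 Y17.90
G1 X10.40 Y15.73
G1 X10.40 Y12.27
G1 X13.11 Y10.10
G1 X16.49 Y10.87
G1 X18.00 Y14.00
; layer 6
G0 Z24.00
G0 X16.00 Y14.00
G1 X15.25 Y15.56
G1 X13.55 Y15.95
G1 X12.20 Y14.87
G1 X12.20 Y13.13
G1 X13.55 Y12.05
G1 X15.25 Y12.44
G1 X16.00 Y14.00
M2 ; end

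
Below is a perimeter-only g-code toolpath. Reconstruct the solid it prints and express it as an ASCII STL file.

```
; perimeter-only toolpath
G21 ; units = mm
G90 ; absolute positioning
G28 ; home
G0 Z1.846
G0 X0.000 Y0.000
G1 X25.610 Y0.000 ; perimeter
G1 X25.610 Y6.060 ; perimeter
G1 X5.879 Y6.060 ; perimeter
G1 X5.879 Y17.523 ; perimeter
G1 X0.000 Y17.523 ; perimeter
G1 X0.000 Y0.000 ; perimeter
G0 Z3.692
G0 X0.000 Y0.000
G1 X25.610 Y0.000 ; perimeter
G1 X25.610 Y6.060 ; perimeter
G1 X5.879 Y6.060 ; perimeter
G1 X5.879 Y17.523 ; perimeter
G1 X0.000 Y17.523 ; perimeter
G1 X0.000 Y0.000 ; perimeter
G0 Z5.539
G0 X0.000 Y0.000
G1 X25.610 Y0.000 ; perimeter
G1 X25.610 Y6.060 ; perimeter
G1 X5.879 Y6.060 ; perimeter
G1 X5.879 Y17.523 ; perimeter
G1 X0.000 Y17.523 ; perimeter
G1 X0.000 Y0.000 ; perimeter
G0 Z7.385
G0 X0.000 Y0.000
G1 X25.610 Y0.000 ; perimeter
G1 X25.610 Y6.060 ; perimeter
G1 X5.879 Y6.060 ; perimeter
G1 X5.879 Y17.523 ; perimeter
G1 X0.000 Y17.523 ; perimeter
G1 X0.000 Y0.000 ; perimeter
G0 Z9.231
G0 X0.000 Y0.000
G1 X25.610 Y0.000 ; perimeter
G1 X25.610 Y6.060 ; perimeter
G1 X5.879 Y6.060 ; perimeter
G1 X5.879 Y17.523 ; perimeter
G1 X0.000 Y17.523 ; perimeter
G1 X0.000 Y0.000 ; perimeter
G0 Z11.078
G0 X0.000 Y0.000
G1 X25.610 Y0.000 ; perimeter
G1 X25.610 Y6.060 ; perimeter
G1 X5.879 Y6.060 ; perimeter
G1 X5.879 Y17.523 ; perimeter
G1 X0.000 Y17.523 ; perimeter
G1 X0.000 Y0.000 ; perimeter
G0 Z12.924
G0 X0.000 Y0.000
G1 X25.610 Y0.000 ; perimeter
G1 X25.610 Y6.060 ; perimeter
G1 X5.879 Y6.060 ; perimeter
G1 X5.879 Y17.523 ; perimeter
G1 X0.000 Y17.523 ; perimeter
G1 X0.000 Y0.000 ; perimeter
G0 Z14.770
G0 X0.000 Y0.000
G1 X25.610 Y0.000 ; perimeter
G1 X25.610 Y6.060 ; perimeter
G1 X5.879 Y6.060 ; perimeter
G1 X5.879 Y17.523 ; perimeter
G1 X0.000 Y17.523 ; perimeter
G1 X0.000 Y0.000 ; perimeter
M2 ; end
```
solid part
  facet normal 0.0000 0.0000 -1.0000
    outer loop
      vertex 25.610 6.060 0.000
      vertex 25.610 0.000 0.000
      vertex 0.000 0.000 0.000
    endloop
  endfacet
  facet normal 0.0000 0.0000 -1.0000
    outer loop
      vertex 5.879 6.060 0.000
      vertex 25.610 6.060 0.000
      vertex 0.000 0.000 0.000
    endloop
  endfacet
  facet normal 0.0000 0.0000 -1.0000
    outer loop
      vertex 5.879 17.523 0.000
      vertex 5.879 6.060 0.000
      vertex 0.000 0.000 0.000
    endloop
  endfacet
  facet normal 0.0000 0.0000 -1.0000
    outer loop
      vertex 0.000 17.523 0.000
      vertex 5.879 17.523 0.000
      vertex 0.000 0.000 0.000
    endloop
  endfacet
  facet normal 0.0000 0.0000 1.0000
    outer loop
      vertex 0.000 0.000 14.770
      vertex 25.610 0.000 14.770
      vertex 25.610 6.060 14.770
    endloop
  endfacet
  facet normal 0.0000 0.0000 1.0000
    outer loop
      vertex 0.000 0.000 14.770
      vertex 25.610 6.060 14.770
      vertex 5.879 6.060 14.770
    endloop
  endfacet
  facet normal 0.0000 0.0000 1.0000
    outer loop
      vertex 0.000 0.000 14.770
      vertex 5.879 6.060 14.770
      vertex 5.879 17.523 14.770
    endloop
  endfacet
  facet normal 0.0000 0.0000 1.0000
    outer loop
      vertex 0.000 0.000 14.770
      vertex 5.879 17.523 14.770
      vertex 0.000 17.523 14.770
    endloop
  endfacet
  facet normal 0.0000 -1.0000 0.0000
    outer loop
      vertex 0.000 0.000 0.000
      vertex 25.610 0.000 0.000
      vertex 25.610 0.000 14.770
    endloop
  endfacet
  facet normal 0.0000 -1.0000 0.0000
    outer loop
      vertex 0.000 0.000 0.000
      vertex 25.610 0.000 14.770
      vertex 0.000 0.000 14.770
    endloop
  endfacet
  facet normal 1.0000 0.0000 0.0000
    outer loop
      vertex 25.610 0.000 0.000
      vertex 25.610 6.060 0.000
      vertex 25.610 6.060 14.770
    endloop
  endfacet
  facet normal 1.0000 0.0000 0.0000
    outer loop
      vertex 25.610 0.000 0.000
      vertex 25.610 6.060 14.770
      vertex 25.610 0.000 14.770
    endloop
  endfacet
  facet normal 0.0000 1.0000 0.0000
    outer loop
      vertex 25.610 6.060 0.000
      vertex 5.879 6.060 0.000
      vertex 5.879 6.060 14.770
    endloop
  endfacet
  facet normal 0.0000 1.0000 0.0000
    outer loop
      vertex 25.610 6.060 0.000
      vertex 5.879 6.060 14.770
      vertex 25.610 6.060 14.770
    endloop
  endfacet
  facet normal 1.0000 0.0000 0.0000
    outer loop
      vertex 5.879 6.060 0.000
      vertex 5.879 17.523 0.000
      vertex 5.879 17.523 14.770
    endloop
  endfacet
  facet normal 1.0000 0.0000 0.0000
    outer loop
      vertex 5.879 6.060 0.000
      vertex 5.879 17.523 14.770
      vertex 5.879 6.060 14.770
    endloop
  endfacet
  facet normal 0.0000 1.0000 0.0000
    outer loop
      vertex 5.879 17.523 0.000
      vertex 0.000 17.523 0.000
      vertex 0.000 17.523 14.770
    endloop
  endfacet
  facet normal 0.0000 1.0000 0.0000
    outer loop
      vertex 5.879 17.523 0.000
      vertex 0.000 17.523 14.770
      vertex 5.879 17.523 14.770
    endloop
  endfacet
  facet normal -1.0000 0.0000 0.0000
    outer loop
      vertex 0.000 17.523 0.000
      vertex 0.000 0.000 0.000
      vertex 0.000 0.000 14.770
    endloop
  endfacet
  facet normal -1.0000 0.0000 0.0000
    outer loop
      vertex 0.000 17.523 0.000
      vertex 0.000 0.000 14.770
      vertex 0.000 17.523 14.770
    endloop
  endfacet
endsolid part

The G0 Z moves step by Δz≈1.846 mm. Every layer's G1 loop is the same polygon, so the solid is a straight extrusion of it from z=0 to z≈14.8. Closing with flat bottom and top caps and triangulating gives 20 facets — an L-shaped prism: outer 25.6 × 17.5 mm, arm thicknesses ≈ 6.06 mm (horizontal) and 5.88 mm (vertical), extruded 14.8 mm in z.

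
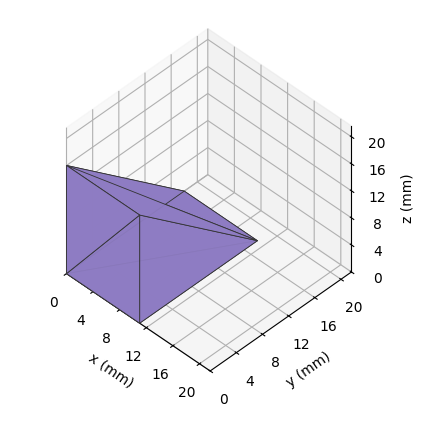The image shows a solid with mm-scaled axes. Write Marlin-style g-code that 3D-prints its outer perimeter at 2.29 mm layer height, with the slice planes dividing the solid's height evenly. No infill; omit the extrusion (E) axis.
Reading the render: the shape is a wedge (ramp): 11 × 18 mm base, rising to 16 mm along the y=0 edge and sloping linearly to z=0 at y=18 (dimensions read to the nearest mm from the axis ticks). For the g-code, the solid's height is divided into equal slices at the stated Δz and each level perimeter traced with G1 moves after a G0 lift.

; perimeter-only toolpath
G21 ; units = mm
G90 ; absolute positioning
G28 ; home
; layer 1
G0 Z2.29
G0 X0.00 Y0.00
G1 X11.00 Y0.00
G1 X11.00 Y15.43
G1 X0.00 Y15.43
G1 X0.00 Y0.00
; layer 2
G0 Z4.57
G0 X0.00 Y0.00
G1 X11.00 Y0.00
G1 X11.00 Y12.86
G1 X0.00 Y12.86
G1 X0.00 Y0.00
; layer 3
G0 Z6.86
G0 X0.00 Y0.00
G1 X11.00 Y0.00
G1 X11.00 Y10.29
G1 X0.00 Y10.29
G1 X0.00 Y0.00
; layer 4
G0 Z9.14
G0 X0.00 Y0.00
G1 X11.00 Y0.00
G1 X11.00 Y7.71
G1 X0.00 Y7.71
G1 X0.00 Y0.00
; layer 5
G0 Z11.43
G0 X0.00 Y0.00
G1 X11.00 Y0.00
G1 X11.00 Y5.14
G1 X0.00 Y5.14
G1 X0.00 Y0.00
; layer 6
G0 Z13.71
G0 X0.00 Y0.00
G1 X11.00 Y0.00
G1 X11.00 Y2.57
G1 X0.00 Y2.57
G1 X0.00 Y0.00
M2 ; end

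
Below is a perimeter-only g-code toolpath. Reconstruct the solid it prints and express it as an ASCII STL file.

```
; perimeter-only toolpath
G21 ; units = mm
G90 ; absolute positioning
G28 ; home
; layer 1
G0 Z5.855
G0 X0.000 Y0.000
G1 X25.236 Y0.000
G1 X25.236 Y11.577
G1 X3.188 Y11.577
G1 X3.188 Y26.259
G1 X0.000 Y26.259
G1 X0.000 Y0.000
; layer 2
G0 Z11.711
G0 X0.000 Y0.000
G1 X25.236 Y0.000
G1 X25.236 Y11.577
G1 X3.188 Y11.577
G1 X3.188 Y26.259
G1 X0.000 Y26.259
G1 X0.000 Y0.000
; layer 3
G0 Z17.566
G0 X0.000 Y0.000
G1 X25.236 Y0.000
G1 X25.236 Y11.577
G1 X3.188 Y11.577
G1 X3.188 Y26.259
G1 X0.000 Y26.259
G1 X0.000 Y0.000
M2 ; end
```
solid part
  facet normal 0.0000 0.0000 -1.0000
    outer loop
      vertex 25.236 11.577 0.000
      vertex 25.236 0.000 0.000
      vertex 0.000 0.000 0.000
    endloop
  endfacet
  facet normal 0.0000 0.0000 -1.0000
    outer loop
      vertex 3.188 11.577 0.000
      vertex 25.236 11.577 0.000
      vertex 0.000 0.000 0.000
    endloop
  endfacet
  facet normal 0.0000 0.0000 -1.0000
    outer loop
      vertex 3.188 26.259 0.000
      vertex 3.188 11.577 0.000
      vertex 0.000 0.000 0.000
    endloop
  endfacet
  facet normal 0.0000 0.0000 -1.0000
    outer loop
      vertex 0.000 26.259 0.000
      vertex 3.188 26.259 0.000
      vertex 0.000 0.000 0.000
    endloop
  endfacet
  facet normal 0.0000 0.0000 1.0000
    outer loop
      vertex 0.000 0.000 17.566
      vertex 25.236 0.000 17.566
      vertex 25.236 11.577 17.566
    endloop
  endfacet
  facet normal 0.0000 0.0000 1.0000
    outer loop
      vertex 0.000 0.000 17.566
      vertex 25.236 11.577 17.566
      vertex 3.188 11.577 17.566
    endloop
  endfacet
  facet normal 0.0000 0.0000 1.0000
    outer loop
      vertex 0.000 0.000 17.566
      vertex 3.188 11.577 17.566
      vertex 3.188 26.259 17.566
    endloop
  endfacet
  facet normal 0.0000 0.0000 1.0000
    outer loop
      vertex 0.000 0.000 17.566
      vertex 3.188 26.259 17.566
      vertex 0.000 26.259 17.566
    endloop
  endfacet
  facet normal 0.0000 -1.0000 0.0000
    outer loop
      vertex 0.000 0.000 0.000
      vertex 25.236 0.000 0.000
      vertex 25.236 0.000 17.566
    endloop
  endfacet
  facet normal 0.0000 -1.0000 0.0000
    outer loop
      vertex 0.000 0.000 0.000
      vertex 25.236 0.000 17.566
      vertex 0.000 0.000 17.566
    endloop
  endfacet
  facet normal 1.0000 0.0000 0.0000
    outer loop
      vertex 25.236 0.000 0.000
      vertex 25.236 11.577 0.000
      vertex 25.236 11.577 17.566
    endloop
  endfacet
  facet normal 1.0000 0.0000 0.0000
    outer loop
      vertex 25.236 0.000 0.000
      vertex 25.236 11.577 17.566
      vertex 25.236 0.000 17.566
    endloop
  endfacet
  facet normal 0.0000 1.0000 0.0000
    outer loop
      vertex 25.236 11.577 0.000
      vertex 3.188 11.577 0.000
      vertex 3.188 11.577 17.566
    endloop
  endfacet
  facet normal 0.0000 1.0000 0.0000
    outer loop
      vertex 25.236 11.577 0.000
      vertex 3.188 11.577 17.566
      vertex 25.236 11.577 17.566
    endloop
  endfacet
  facet normal 1.0000 0.0000 0.0000
    outer loop
      vertex 3.188 11.577 0.000
      vertex 3.188 26.259 0.000
      vertex 3.188 26.259 17.566
    endloop
  endfacet
  facet normal 1.0000 0.0000 0.0000
    outer loop
      vertex 3.188 11.577 0.000
      vertex 3.188 26.259 17.566
      vertex 3.188 11.577 17.566
    endloop
  endfacet
  facet normal 0.0000 1.0000 0.0000
    outer loop
      vertex 3.188 26.259 0.000
      vertex 0.000 26.259 0.000
      vertex 0.000 26.259 17.566
    endloop
  endfacet
  facet normal 0.0000 1.0000 0.0000
    outer loop
      vertex 3.188 26.259 0.000
      vertex 0.000 26.259 17.566
      vertex 3.188 26.259 17.566
    endloop
  endfacet
  facet normal -1.0000 0.0000 0.0000
    outer loop
      vertex 0.000 26.259 0.000
      vertex 0.000 0.000 0.000
      vertex 0.000 0.000 17.566
    endloop
  endfacet
  facet normal -1.0000 0.0000 0.0000
    outer loop
      vertex 0.000 26.259 0.000
      vertex 0.000 0.000 17.566
      vertex 0.000 26.259 17.566
    endloop
  endfacet
endsolid part

The G0 Z moves step by Δz≈5.855 mm. Every layer's G1 loop is the same polygon, so the solid is a straight extrusion of it from z=0 to z≈17.6. Closing with flat bottom and top caps and triangulating gives 20 facets — an L-shaped prism: outer 25.2 × 26.3 mm, arm thicknesses ≈ 11.6 mm (horizontal) and 3.19 mm (vertical), extruded 17.6 mm in z.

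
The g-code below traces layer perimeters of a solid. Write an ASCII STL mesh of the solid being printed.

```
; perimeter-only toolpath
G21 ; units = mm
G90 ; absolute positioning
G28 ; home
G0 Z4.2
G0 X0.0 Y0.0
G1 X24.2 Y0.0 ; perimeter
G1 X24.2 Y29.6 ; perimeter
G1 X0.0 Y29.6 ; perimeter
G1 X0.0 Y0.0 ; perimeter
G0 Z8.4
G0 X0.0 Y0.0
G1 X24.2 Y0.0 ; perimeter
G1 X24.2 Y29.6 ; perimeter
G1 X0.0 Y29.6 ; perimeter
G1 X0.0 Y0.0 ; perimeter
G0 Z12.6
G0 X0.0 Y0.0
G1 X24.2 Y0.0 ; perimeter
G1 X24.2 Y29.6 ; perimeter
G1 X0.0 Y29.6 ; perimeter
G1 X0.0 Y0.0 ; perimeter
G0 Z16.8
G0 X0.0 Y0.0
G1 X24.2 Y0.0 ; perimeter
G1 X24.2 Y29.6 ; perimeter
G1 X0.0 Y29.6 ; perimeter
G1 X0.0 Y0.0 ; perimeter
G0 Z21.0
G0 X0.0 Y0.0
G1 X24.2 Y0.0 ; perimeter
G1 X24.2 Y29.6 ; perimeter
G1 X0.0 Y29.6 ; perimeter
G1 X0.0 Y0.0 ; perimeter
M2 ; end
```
solid part
  facet normal 0.0000 0.0000 -1.0000
    outer loop
      vertex 24.2 29.6 0.0
      vertex 24.2 0.0 0.0
      vertex 0.0 0.0 0.0
    endloop
  endfacet
  facet normal 0.0000 0.0000 -1.0000
    outer loop
      vertex 0.0 29.6 0.0
      vertex 24.2 29.6 0.0
      vertex 0.0 0.0 0.0
    endloop
  endfacet
  facet normal 0.0000 0.0000 1.0000
    outer loop
      vertex 0.0 0.0 21.0
      vertex 24.2 0.0 21.0
      vertex 24.2 29.6 21.0
    endloop
  endfacet
  facet normal 0.0000 0.0000 1.0000
    outer loop
      vertex 0.0 0.0 21.0
      vertex 24.2 29.6 21.0
      vertex 0.0 29.6 21.0
    endloop
  endfacet
  facet normal 0.0000 -1.0000 0.0000
    outer loop
      vertex 0.0 0.0 0.0
      vertex 24.2 0.0 0.0
      vertex 24.2 0.0 21.0
    endloop
  endfacet
  facet normal 0.0000 -1.0000 0.0000
    outer loop
      vertex 0.0 0.0 0.0
      vertex 24.2 0.0 21.0
      vertex 0.0 0.0 21.0
    endloop
  endfacet
  facet normal 0.0000 1.0000 0.0000
    outer loop
      vertex 24.2 29.6 21.0
      vertex 24.2 29.6 0.0
      vertex 0.0 29.6 0.0
    endloop
  endfacet
  facet normal 0.0000 1.0000 0.0000
    outer loop
      vertex 0.0 29.6 21.0
      vertex 24.2 29.6 21.0
      vertex 0.0 29.6 0.0
    endloop
  endfacet
  facet normal -1.0000 0.0000 0.0000
    outer loop
      vertex 0.0 29.6 21.0
      vertex 0.0 29.6 0.0
      vertex 0.0 0.0 0.0
    endloop
  endfacet
  facet normal -1.0000 0.0000 0.0000
    outer loop
      vertex 0.0 0.0 21.0
      vertex 0.0 29.6 21.0
      vertex 0.0 0.0 0.0
    endloop
  endfacet
  facet normal 1.0000 0.0000 0.0000
    outer loop
      vertex 24.2 0.0 0.0
      vertex 24.2 29.6 0.0
      vertex 24.2 29.6 21.0
    endloop
  endfacet
  facet normal 1.0000 0.0000 0.0000
    outer loop
      vertex 24.2 0.0 0.0
      vertex 24.2 29.6 21.0
      vertex 24.2 0.0 21.0
    endloop
  endfacet
endsolid part

The G0 Z moves step by Δz≈4.2 mm. Every layer's G1 loop is the same polygon, so the solid is a straight extrusion of it from z=0 to z≈21. Closing with flat bottom and top caps and triangulating gives 12 facets — a rectangular box, roughly 24.2 × 29.6 mm footprint and 21 mm tall.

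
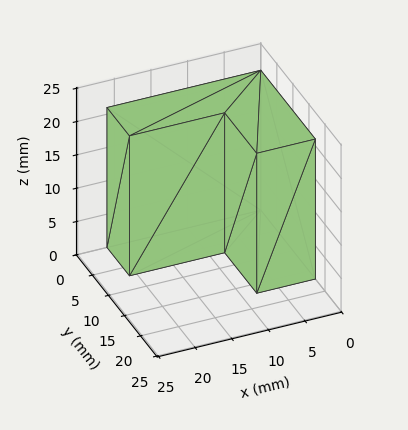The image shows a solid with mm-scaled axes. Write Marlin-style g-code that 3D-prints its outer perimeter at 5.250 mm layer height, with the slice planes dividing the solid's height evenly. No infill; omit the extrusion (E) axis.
Reading the render: the shape is an L-shaped prism: outer 21 × 17 mm, arm thicknesses ≈ 7 mm (horizontal) and 8 mm (vertical), extruded 21 mm in z (dimensions read to the nearest mm from the axis ticks). For the g-code, the solid's height is divided into equal slices at the stated Δz and each level perimeter traced with G1 moves after a G0 lift.

; perimeter-only toolpath
G21 ; units = mm
G90 ; absolute positioning
G28 ; home
; layer 1
G0 Z5.250
G0 X0.000 Y0.000
G1 X21.000 Y0.000
G1 X21.000 Y7.000
G1 X8.000 Y7.000
G1 X8.000 Y17.000
G1 X0.000 Y17.000
G1 X0.000 Y0.000
; layer 2
G0 Z10.500
G0 X0.000 Y0.000
G1 X21.000 Y0.000
G1 X21.000 Y7.000
G1 X8.000 Y7.000
G1 X8.000 Y17.000
G1 X0.000 Y17.000
G1 X0.000 Y0.000
; layer 3
G0 Z15.750
G0 X0.000 Y0.000
G1 X21.000 Y0.000
G1 X21.000 Y7.000
G1 X8.000 Y7.000
G1 X8.000 Y17.000
G1 X0.000 Y17.000
G1 X0.000 Y0.000
; layer 4
G0 Z21.000
G0 X0.000 Y0.000
G1 X21.000 Y0.000
G1 X21.000 Y7.000
G1 X8.000 Y7.000
G1 X8.000 Y17.000
G1 X0.000 Y17.000
G1 X0.000 Y0.000
M2 ; end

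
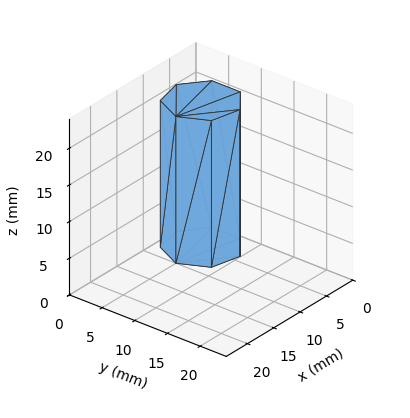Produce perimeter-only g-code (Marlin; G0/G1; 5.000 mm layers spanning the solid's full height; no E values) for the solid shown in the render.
Reading the render: the shape is a regular 7-sided prism (a cylinder approximated with 7 flat sides), circumscribed radius ≈ 5 mm, height ≈ 20 mm (dimensions read to the nearest mm from the axis ticks). For the g-code, the solid's height is divided into equal slices at the stated Δz and each level perimeter traced with G1 moves after a G0 lift.

; perimeter-only toolpath
G21 ; units = mm
G90 ; absolute positioning
G28 ; home
; layer 1
G0 Z5.000
G0 X10.000 Y5.000
G1 X8.117 Y8.909
G1 X3.887 Y9.875
G1 X0.495 Y7.169
G1 X0.495 Y2.831
G1 X3.887 Y0.125
G1 X8.117 Y1.091
G1 X10.000 Y5.000
; layer 2
G0 Z10.000
G0 X10.000 Y5.000
G1 X8.117 Y8.909
G1 X3.887 Y9.875
G1 X0.495 Y7.169
G1 X0.495 Y2.831
G1 X3.887 Y0.125
G1 X8.117 Y1.091
G1 X10.000 Y5.000
; layer 3
G0 Z15.000
G0 X10.000 Y5.000
G1 X8.117 Y8.909
G1 X3.887 Y9.875
G1 X0.495 Y7.169
G1 X0.495 Y2.831
G1 X3.887 Y0.125
G1 X8.117 Y1.091
G1 X10.000 Y5.000
; layer 4
G0 Z20.000
G0 X10.000 Y5.000
G1 X8.117 Y8.909
G1 X3.887 Y9.875
G1 X0.495 Y7.169
G1 X0.495 Y2.831
G1 X3.887 Y0.125
G1 X8.117 Y1.091
G1 X10.000 Y5.000
M2 ; end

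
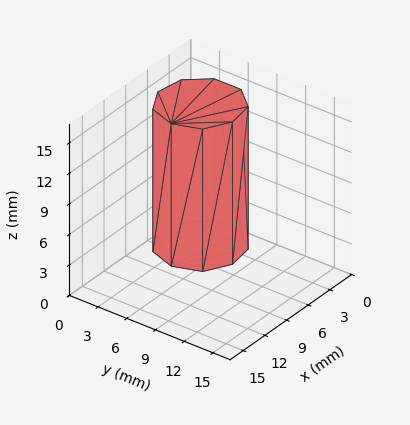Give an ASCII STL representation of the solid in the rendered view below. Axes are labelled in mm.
Reading the render: the shape is a regular 9-sided prism (a cylinder approximated with 9 flat sides), circumscribed radius ≈ 4 mm, height ≈ 14 mm (dimensions read to the nearest mm from the axis ticks). For the STL, each face is triangulated and given an outward normal.

solid part
  facet normal 0.0000 0.0000 -1.0000
    outer loop
      vertex 4.7 7.9 0.0
      vertex 7.1 6.6 0.0
      vertex 8.0 4.0 0.0
    endloop
  endfacet
  facet normal 0.0000 0.0000 -1.0000
    outer loop
      vertex 2.0 7.5 0.0
      vertex 4.7 7.9 0.0
      vertex 8.0 4.0 0.0
    endloop
  endfacet
  facet normal 0.0000 0.0000 -1.0000
    outer loop
      vertex 0.2 5.4 0.0
      vertex 2.0 7.5 0.0
      vertex 8.0 4.0 0.0
    endloop
  endfacet
  facet normal 0.0000 0.0000 -1.0000
    outer loop
      vertex 0.2 2.6 0.0
      vertex 0.2 5.4 0.0
      vertex 8.0 4.0 0.0
    endloop
  endfacet
  facet normal 0.0000 0.0000 -1.0000
    outer loop
      vertex 2.0 0.5 0.0
      vertex 0.2 2.6 0.0
      vertex 8.0 4.0 0.0
    endloop
  endfacet
  facet normal 0.0000 0.0000 -1.0000
    outer loop
      vertex 4.7 0.1 0.0
      vertex 2.0 0.5 0.0
      vertex 8.0 4.0 0.0
    endloop
  endfacet
  facet normal 0.0000 0.0000 -1.0000
    outer loop
      vertex 7.1 1.4 0.0
      vertex 4.7 0.1 0.0
      vertex 8.0 4.0 0.0
    endloop
  endfacet
  facet normal 0.0000 0.0000 1.0000
    outer loop
      vertex 8.0 4.0 14.0
      vertex 7.1 6.6 14.0
      vertex 4.7 7.9 14.0
    endloop
  endfacet
  facet normal 0.0000 0.0000 1.0000
    outer loop
      vertex 8.0 4.0 14.0
      vertex 4.7 7.9 14.0
      vertex 2.0 7.5 14.0
    endloop
  endfacet
  facet normal 0.0000 0.0000 1.0000
    outer loop
      vertex 8.0 4.0 14.0
      vertex 2.0 7.5 14.0
      vertex 0.2 5.4 14.0
    endloop
  endfacet
  facet normal 0.0000 0.0000 1.0000
    outer loop
      vertex 8.0 4.0 14.0
      vertex 0.2 5.4 14.0
      vertex 0.2 2.6 14.0
    endloop
  endfacet
  facet normal 0.0000 0.0000 1.0000
    outer loop
      vertex 8.0 4.0 14.0
      vertex 0.2 2.6 14.0
      vertex 2.0 0.5 14.0
    endloop
  endfacet
  facet normal 0.0000 0.0000 1.0000
    outer loop
      vertex 8.0 4.0 14.0
      vertex 2.0 0.5 14.0
      vertex 4.7 0.1 14.0
    endloop
  endfacet
  facet normal 0.0000 0.0000 1.0000
    outer loop
      vertex 8.0 4.0 14.0
      vertex 4.7 0.1 14.0
      vertex 7.1 1.4 14.0
    endloop
  endfacet
  facet normal 0.9450 0.3271 0.0000
    outer loop
      vertex 8.0 4.0 0.0
      vertex 7.1 6.6 0.0
      vertex 7.1 6.6 14.0
    endloop
  endfacet
  facet normal 0.9450 0.3271 0.0000
    outer loop
      vertex 8.0 4.0 0.0
      vertex 7.1 6.6 14.0
      vertex 8.0 4.0 14.0
    endloop
  endfacet
  facet normal 0.4763 0.8793 0.0000
    outer loop
      vertex 7.1 6.6 0.0
      vertex 4.7 7.9 0.0
      vertex 4.7 7.9 14.0
    endloop
  endfacet
  facet normal 0.4763 0.8793 0.0000
    outer loop
      vertex 7.1 6.6 0.0
      vertex 4.7 7.9 14.0
      vertex 7.1 6.6 14.0
    endloop
  endfacet
  facet normal -0.1465 0.9892 0.0000
    outer loop
      vertex 4.7 7.9 0.0
      vertex 2.0 7.5 0.0
      vertex 2.0 7.5 14.0
    endloop
  endfacet
  facet normal -0.1465 0.9892 0.0000
    outer loop
      vertex 4.7 7.9 0.0
      vertex 2.0 7.5 14.0
      vertex 4.7 7.9 14.0
    endloop
  endfacet
  facet normal -0.7593 0.6508 0.0000
    outer loop
      vertex 2.0 7.5 0.0
      vertex 0.2 5.4 0.0
      vertex 0.2 5.4 14.0
    endloop
  endfacet
  facet normal -0.7593 0.6508 0.0000
    outer loop
      vertex 2.0 7.5 0.0
      vertex 0.2 5.4 14.0
      vertex 2.0 7.5 14.0
    endloop
  endfacet
  facet normal -1.0000 0.0000 0.0000
    outer loop
      vertex 0.2 5.4 0.0
      vertex 0.2 2.6 0.0
      vertex 0.2 2.6 14.0
    endloop
  endfacet
  facet normal -1.0000 0.0000 0.0000
    outer loop
      vertex 0.2 5.4 0.0
      vertex 0.2 2.6 14.0
      vertex 0.2 5.4 14.0
    endloop
  endfacet
  facet normal -0.7593 -0.6508 0.0000
    outer loop
      vertex 0.2 2.6 0.0
      vertex 2.0 0.5 0.0
      vertex 2.0 0.5 14.0
    endloop
  endfacet
  facet normal -0.7593 -0.6508 0.0000
    outer loop
      vertex 0.2 2.6 0.0
      vertex 2.0 0.5 14.0
      vertex 0.2 2.6 14.0
    endloop
  endfacet
  facet normal -0.1465 -0.9892 0.0000
    outer loop
      vertex 2.0 0.5 0.0
      vertex 4.7 0.1 0.0
      vertex 4.7 0.1 14.0
    endloop
  endfacet
  facet normal -0.1465 -0.9892 0.0000
    outer loop
      vertex 2.0 0.5 0.0
      vertex 4.7 0.1 14.0
      vertex 2.0 0.5 14.0
    endloop
  endfacet
  facet normal 0.4763 -0.8793 0.0000
    outer loop
      vertex 4.7 0.1 0.0
      vertex 7.1 1.4 0.0
      vertex 7.1 1.4 14.0
    endloop
  endfacet
  facet normal 0.4763 -0.8793 0.0000
    outer loop
      vertex 4.7 0.1 0.0
      vertex 7.1 1.4 14.0
      vertex 4.7 0.1 14.0
    endloop
  endfacet
  facet normal 0.9450 -0.3271 0.0000
    outer loop
      vertex 7.1 1.4 0.0
      vertex 8.0 4.0 0.0
      vertex 8.0 4.0 14.0
    endloop
  endfacet
  facet normal 0.9450 -0.3271 0.0000
    outer loop
      vertex 7.1 1.4 0.0
      vertex 8.0 4.0 14.0
      vertex 7.1 1.4 14.0
    endloop
  endfacet
endsolid part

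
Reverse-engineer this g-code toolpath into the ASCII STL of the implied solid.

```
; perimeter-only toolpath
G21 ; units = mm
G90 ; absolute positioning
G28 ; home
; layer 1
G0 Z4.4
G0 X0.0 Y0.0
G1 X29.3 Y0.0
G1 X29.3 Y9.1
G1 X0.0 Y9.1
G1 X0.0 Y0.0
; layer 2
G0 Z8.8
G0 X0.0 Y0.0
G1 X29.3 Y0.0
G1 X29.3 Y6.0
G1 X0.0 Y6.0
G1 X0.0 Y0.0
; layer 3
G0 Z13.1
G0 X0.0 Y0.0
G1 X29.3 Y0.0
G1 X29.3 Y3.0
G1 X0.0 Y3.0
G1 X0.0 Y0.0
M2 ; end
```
solid part
  facet normal 0.0000 0.0000 -1.0000
    outer loop
      vertex 29.3 12.1 0.0
      vertex 29.3 0.0 0.0
      vertex 0.0 0.0 0.0
    endloop
  endfacet
  facet normal 0.0000 0.0000 -1.0000
    outer loop
      vertex 0.0 12.1 0.0
      vertex 29.3 12.1 0.0
      vertex 0.0 0.0 0.0
    endloop
  endfacet
  facet normal 0.0000 -1.0000 0.0000
    outer loop
      vertex 0.0 0.0 0.0
      vertex 29.3 0.0 0.0
      vertex 29.3 0.0 17.5
    endloop
  endfacet
  facet normal 0.0000 -1.0000 0.0000
    outer loop
      vertex 0.0 0.0 0.0
      vertex 29.3 0.0 17.5
      vertex 0.0 0.0 17.5
    endloop
  endfacet
  facet normal 0.0000 0.8225 0.5687
    outer loop
      vertex 0.0 0.0 17.5
      vertex 29.3 0.0 17.5
      vertex 29.3 12.1 0.0
    endloop
  endfacet
  facet normal 0.0000 0.8225 0.5687
    outer loop
      vertex 0.0 0.0 17.5
      vertex 29.3 12.1 0.0
      vertex 0.0 12.1 0.0
    endloop
  endfacet
  facet normal -1.0000 0.0000 0.0000
    outer loop
      vertex 0.0 0.0 17.5
      vertex 0.0 12.1 0.0
      vertex 0.0 0.0 0.0
    endloop
  endfacet
  facet normal 1.0000 0.0000 0.0000
    outer loop
      vertex 29.3 0.0 0.0
      vertex 29.3 12.1 0.0
      vertex 29.3 0.0 17.5
    endloop
  endfacet
endsolid part

The G0 Z moves step by Δz≈4.4 mm. The G1 loops shrink linearly with z, so the solid tapers from its base footprint up to z≈17.5. Closing with a flat bottom cap and the tapered top and triangulating gives 8 facets — a wedge (ramp): 29.3 × 12.1 mm base, rising to 17.5 mm along the y=0 edge and sloping linearly to z=0 at y=12.1.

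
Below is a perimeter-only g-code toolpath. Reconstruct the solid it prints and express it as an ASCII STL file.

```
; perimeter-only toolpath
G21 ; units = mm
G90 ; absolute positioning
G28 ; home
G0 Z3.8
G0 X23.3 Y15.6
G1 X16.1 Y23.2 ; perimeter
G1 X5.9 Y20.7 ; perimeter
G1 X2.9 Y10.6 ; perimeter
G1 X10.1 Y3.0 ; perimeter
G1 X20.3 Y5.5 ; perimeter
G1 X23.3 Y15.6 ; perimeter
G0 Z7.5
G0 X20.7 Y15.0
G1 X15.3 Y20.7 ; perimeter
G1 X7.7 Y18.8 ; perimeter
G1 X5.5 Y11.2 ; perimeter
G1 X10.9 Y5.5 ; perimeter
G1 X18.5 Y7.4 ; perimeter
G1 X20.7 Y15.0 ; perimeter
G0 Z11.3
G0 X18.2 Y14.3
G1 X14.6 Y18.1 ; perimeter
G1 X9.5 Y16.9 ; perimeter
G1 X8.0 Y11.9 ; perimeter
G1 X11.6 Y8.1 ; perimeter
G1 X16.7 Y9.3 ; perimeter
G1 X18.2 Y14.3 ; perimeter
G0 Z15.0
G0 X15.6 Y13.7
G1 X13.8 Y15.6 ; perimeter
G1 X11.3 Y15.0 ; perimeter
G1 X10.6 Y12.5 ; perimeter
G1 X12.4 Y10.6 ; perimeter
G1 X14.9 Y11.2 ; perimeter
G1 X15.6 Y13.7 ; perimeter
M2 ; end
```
solid part
  facet normal 0.0000 0.0000 -1.0000
    outer loop
      vertex 4.1 22.6 0.0
      vertex 16.8 25.7 0.0
      vertex 25.8 16.2 0.0
    endloop
  endfacet
  facet normal 0.0000 0.0000 -1.0000
    outer loop
      vertex 0.4 10.0 0.0
      vertex 4.1 22.6 0.0
      vertex 25.8 16.2 0.0
    endloop
  endfacet
  facet normal 0.0000 0.0000 -1.0000
    outer loop
      vertex 9.4 0.5 0.0
      vertex 0.4 10.0 0.0
      vertex 25.8 16.2 0.0
    endloop
  endfacet
  facet normal 0.0000 0.0000 -1.0000
    outer loop
      vertex 22.1 3.6 0.0
      vertex 9.4 0.5 0.0
      vertex 25.8 16.2 0.0
    endloop
  endfacet
  facet normal 0.6215 0.5887 0.5169
    outer loop
      vertex 25.8 16.2 0.0
      vertex 16.8 25.7 0.0
      vertex 13.1 13.1 18.8
    endloop
  endfacet
  facet normal -0.2029 0.8314 0.5173
    outer loop
      vertex 16.8 25.7 0.0
      vertex 4.1 22.6 0.0
      vertex 13.1 13.1 18.8
    endloop
  endfacet
  facet normal -0.8221 0.2414 0.5156
    outer loop
      vertex 4.1 22.6 0.0
      vertex 0.4 10.0 0.0
      vertex 13.1 13.1 18.8
    endloop
  endfacet
  facet normal -0.6215 -0.5887 0.5169
    outer loop
      vertex 0.4 10.0 0.0
      vertex 9.4 0.5 0.0
      vertex 13.1 13.1 18.8
    endloop
  endfacet
  facet normal 0.2029 -0.8314 0.5173
    outer loop
      vertex 9.4 0.5 0.0
      vertex 22.1 3.6 0.0
      vertex 13.1 13.1 18.8
    endloop
  endfacet
  facet normal 0.8221 -0.2414 0.5156
    outer loop
      vertex 22.1 3.6 0.0
      vertex 25.8 16.2 0.0
      vertex 13.1 13.1 18.8
    endloop
  endfacet
endsolid part

The G0 Z moves step by Δz≈3.8 mm. The G1 loops shrink linearly with z, so the solid tapers from its base footprint up to z≈18.8. Closing with a flat bottom cap and the tapered top and triangulating gives 10 facets — a regular 6-sided pyramid, base circumscribed radius ≈ 13.1 mm, apex at z ≈ 18.8 mm.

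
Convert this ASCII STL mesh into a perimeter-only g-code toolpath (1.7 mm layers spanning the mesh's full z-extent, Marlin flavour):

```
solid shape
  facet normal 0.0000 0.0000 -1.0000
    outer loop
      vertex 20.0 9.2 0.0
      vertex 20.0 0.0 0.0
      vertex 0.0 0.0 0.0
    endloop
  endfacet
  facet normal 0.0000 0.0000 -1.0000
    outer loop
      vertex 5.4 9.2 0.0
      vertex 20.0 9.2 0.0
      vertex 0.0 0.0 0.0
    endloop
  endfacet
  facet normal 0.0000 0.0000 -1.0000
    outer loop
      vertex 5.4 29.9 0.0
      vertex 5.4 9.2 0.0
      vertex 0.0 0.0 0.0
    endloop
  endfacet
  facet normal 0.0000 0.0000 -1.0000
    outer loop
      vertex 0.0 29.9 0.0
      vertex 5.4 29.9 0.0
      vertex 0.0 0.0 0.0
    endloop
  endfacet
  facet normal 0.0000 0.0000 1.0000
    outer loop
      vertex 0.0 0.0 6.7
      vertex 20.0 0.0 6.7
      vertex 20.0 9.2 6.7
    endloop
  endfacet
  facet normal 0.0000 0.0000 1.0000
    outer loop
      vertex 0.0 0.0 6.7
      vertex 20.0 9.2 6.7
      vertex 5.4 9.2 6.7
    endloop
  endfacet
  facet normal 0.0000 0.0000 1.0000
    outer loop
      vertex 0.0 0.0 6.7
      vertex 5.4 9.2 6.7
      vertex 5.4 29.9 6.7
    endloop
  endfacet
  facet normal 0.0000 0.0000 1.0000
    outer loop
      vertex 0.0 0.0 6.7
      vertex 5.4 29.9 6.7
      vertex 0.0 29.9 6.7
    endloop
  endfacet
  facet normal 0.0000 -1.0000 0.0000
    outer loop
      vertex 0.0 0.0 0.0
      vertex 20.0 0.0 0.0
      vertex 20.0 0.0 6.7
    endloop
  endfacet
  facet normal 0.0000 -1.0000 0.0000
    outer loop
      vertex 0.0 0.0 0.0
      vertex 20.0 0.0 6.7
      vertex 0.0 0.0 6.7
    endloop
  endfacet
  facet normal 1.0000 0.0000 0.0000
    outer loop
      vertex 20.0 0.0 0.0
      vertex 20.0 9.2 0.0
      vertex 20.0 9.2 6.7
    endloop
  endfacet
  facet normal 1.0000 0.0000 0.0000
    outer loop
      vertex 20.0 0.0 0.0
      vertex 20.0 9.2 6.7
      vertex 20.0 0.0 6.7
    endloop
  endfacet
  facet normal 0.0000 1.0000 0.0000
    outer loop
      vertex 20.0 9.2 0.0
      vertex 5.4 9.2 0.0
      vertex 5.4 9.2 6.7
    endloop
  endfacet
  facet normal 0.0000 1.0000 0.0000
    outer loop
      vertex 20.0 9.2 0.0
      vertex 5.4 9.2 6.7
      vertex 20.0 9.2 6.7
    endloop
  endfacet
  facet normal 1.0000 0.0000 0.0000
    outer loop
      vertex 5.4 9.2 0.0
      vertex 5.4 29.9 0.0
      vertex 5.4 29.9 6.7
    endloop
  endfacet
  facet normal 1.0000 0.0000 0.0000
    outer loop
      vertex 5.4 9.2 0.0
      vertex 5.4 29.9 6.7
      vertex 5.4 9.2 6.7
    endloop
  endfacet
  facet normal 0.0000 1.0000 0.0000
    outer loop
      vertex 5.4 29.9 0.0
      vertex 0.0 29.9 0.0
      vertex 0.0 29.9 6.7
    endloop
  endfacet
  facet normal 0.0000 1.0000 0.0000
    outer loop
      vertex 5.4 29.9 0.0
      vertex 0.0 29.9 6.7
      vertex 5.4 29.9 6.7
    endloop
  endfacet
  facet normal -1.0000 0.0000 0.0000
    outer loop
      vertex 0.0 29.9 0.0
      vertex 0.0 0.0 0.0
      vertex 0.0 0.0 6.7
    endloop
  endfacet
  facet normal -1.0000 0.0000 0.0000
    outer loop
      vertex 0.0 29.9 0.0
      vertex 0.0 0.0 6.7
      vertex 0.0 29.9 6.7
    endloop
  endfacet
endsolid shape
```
; perimeter-only toolpath
G21 ; units = mm
G90 ; absolute positioning
G28 ; home
; layer 1
G0 Z1.7
G0 X0.0 Y0.0
G1 X20.0 Y0.0
G1 X20.0 Y9.2
G1 X5.4 Y9.2
G1 X5.4 Y29.9
G1 X0.0 Y29.9
G1 X0.0 Y0.0
; layer 2
G0 Z3.4
G0 X0.0 Y0.0
G1 X20.0 Y0.0
G1 X20.0 Y9.2
G1 X5.4 Y9.2
G1 X5.4 Y29.9
G1 X0.0 Y29.9
G1 X0.0 Y0.0
; layer 3
G0 Z5.0
G0 X0.0 Y0.0
G1 X20.0 Y0.0
G1 X20.0 Y9.2
G1 X5.4 Y9.2
G1 X5.4 Y29.9
G1 X0.0 Y29.9
G1 X0.0 Y0.0
; layer 4
G0 Z6.7
G0 X0.0 Y0.0
G1 X20.0 Y0.0
G1 X20.0 Y9.2
G1 X5.4 Y9.2
G1 X5.4 Y29.9
G1 X0.0 Y29.9
G1 X0.0 Y0.0
M2 ; end

The solid is an L-shaped prism: outer 20 × 29.9 mm, arm thicknesses ≈ 9.2 mm (horizontal) and 5.4 mm (vertical), extruded 6.7 mm in z. Slicing at Δz = 1.7 mm — 4 equal slices spanning the solid's height, so layer i sits at z = i·h/4 — gives 4 non-empty perimeters. Each is a 6-segment closed polygon; G0 lifts to the layer z and rapids to the start vertex, then G1 traces the edges.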